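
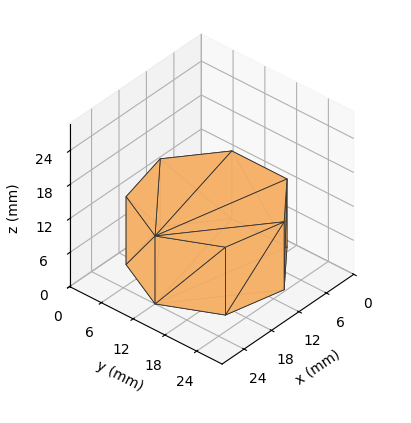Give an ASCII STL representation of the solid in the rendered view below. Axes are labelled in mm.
Reading the render: the shape is a regular 7-sided prism (a cylinder approximated with 7 flat sides), circumscribed radius ≈ 12 mm, height ≈ 12 mm (dimensions read to the nearest mm from the axis ticks). For the STL, each face is triangulated and given an outward normal.

solid part
  facet normal 0.0000 0.0000 -1.0000
    outer loop
      vertex 9.33 23.70 0.00
      vertex 19.48 21.38 0.00
      vertex 24.00 12.00 0.00
    endloop
  endfacet
  facet normal 0.0000 0.0000 -1.0000
    outer loop
      vertex 1.19 17.21 0.00
      vertex 9.33 23.70 0.00
      vertex 24.00 12.00 0.00
    endloop
  endfacet
  facet normal 0.0000 0.0000 -1.0000
    outer loop
      vertex 1.19 6.79 0.00
      vertex 1.19 17.21 0.00
      vertex 24.00 12.00 0.00
    endloop
  endfacet
  facet normal 0.0000 0.0000 -1.0000
    outer loop
      vertex 9.33 0.30 0.00
      vertex 1.19 6.79 0.00
      vertex 24.00 12.00 0.00
    endloop
  endfacet
  facet normal 0.0000 0.0000 -1.0000
    outer loop
      vertex 19.48 2.62 0.00
      vertex 9.33 0.30 0.00
      vertex 24.00 12.00 0.00
    endloop
  endfacet
  facet normal 0.0000 0.0000 1.0000
    outer loop
      vertex 24.00 12.00 12.00
      vertex 19.48 21.38 12.00
      vertex 9.33 23.70 12.00
    endloop
  endfacet
  facet normal 0.0000 0.0000 1.0000
    outer loop
      vertex 24.00 12.00 12.00
      vertex 9.33 23.70 12.00
      vertex 1.19 17.21 12.00
    endloop
  endfacet
  facet normal 0.0000 0.0000 1.0000
    outer loop
      vertex 24.00 12.00 12.00
      vertex 1.19 17.21 12.00
      vertex 1.19 6.79 12.00
    endloop
  endfacet
  facet normal 0.0000 0.0000 1.0000
    outer loop
      vertex 24.00 12.00 12.00
      vertex 1.19 6.79 12.00
      vertex 9.33 0.30 12.00
    endloop
  endfacet
  facet normal 0.0000 0.0000 1.0000
    outer loop
      vertex 24.00 12.00 12.00
      vertex 9.33 0.30 12.00
      vertex 19.48 2.62 12.00
    endloop
  endfacet
  facet normal 0.9009 0.4341 0.0000
    outer loop
      vertex 24.00 12.00 0.00
      vertex 19.48 21.38 0.00
      vertex 19.48 21.38 12.00
    endloop
  endfacet
  facet normal 0.9009 0.4341 0.0000
    outer loop
      vertex 24.00 12.00 0.00
      vertex 19.48 21.38 12.00
      vertex 24.00 12.00 12.00
    endloop
  endfacet
  facet normal 0.2228 0.9749 0.0000
    outer loop
      vertex 19.48 21.38 0.00
      vertex 9.33 23.70 0.00
      vertex 9.33 23.70 12.00
    endloop
  endfacet
  facet normal 0.2228 0.9749 0.0000
    outer loop
      vertex 19.48 21.38 0.00
      vertex 9.33 23.70 12.00
      vertex 19.48 21.38 12.00
    endloop
  endfacet
  facet normal -0.6234 0.7819 0.0000
    outer loop
      vertex 9.33 23.70 0.00
      vertex 1.19 17.21 0.00
      vertex 1.19 17.21 12.00
    endloop
  endfacet
  facet normal -0.6234 0.7819 0.0000
    outer loop
      vertex 9.33 23.70 0.00
      vertex 1.19 17.21 12.00
      vertex 9.33 23.70 12.00
    endloop
  endfacet
  facet normal -1.0000 0.0000 0.0000
    outer loop
      vertex 1.19 17.21 0.00
      vertex 1.19 6.79 0.00
      vertex 1.19 6.79 12.00
    endloop
  endfacet
  facet normal -1.0000 0.0000 0.0000
    outer loop
      vertex 1.19 17.21 0.00
      vertex 1.19 6.79 12.00
      vertex 1.19 17.21 12.00
    endloop
  endfacet
  facet normal -0.6234 -0.7819 0.0000
    outer loop
      vertex 1.19 6.79 0.00
      vertex 9.33 0.30 0.00
      vertex 9.33 0.30 12.00
    endloop
  endfacet
  facet normal -0.6234 -0.7819 0.0000
    outer loop
      vertex 1.19 6.79 0.00
      vertex 9.33 0.30 12.00
      vertex 1.19 6.79 12.00
    endloop
  endfacet
  facet normal 0.2228 -0.9749 0.0000
    outer loop
      vertex 9.33 0.30 0.00
      vertex 19.48 2.62 0.00
      vertex 19.48 2.62 12.00
    endloop
  endfacet
  facet normal 0.2228 -0.9749 0.0000
    outer loop
      vertex 9.33 0.30 0.00
      vertex 19.48 2.62 12.00
      vertex 9.33 0.30 12.00
    endloop
  endfacet
  facet normal 0.9009 -0.4341 0.0000
    outer loop
      vertex 19.48 2.62 0.00
      vertex 24.00 12.00 0.00
      vertex 24.00 12.00 12.00
    endloop
  endfacet
  facet normal 0.9009 -0.4341 0.0000
    outer loop
      vertex 19.48 2.62 0.00
      vertex 24.00 12.00 12.00
      vertex 19.48 2.62 12.00
    endloop
  endfacet
endsolid part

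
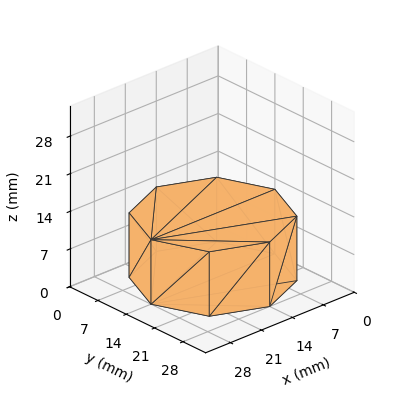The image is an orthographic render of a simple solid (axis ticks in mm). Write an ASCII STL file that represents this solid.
Reading the render: the shape is a regular 8-sided prism (a cylinder approximated with 8 flat sides), circumscribed radius ≈ 14 mm, height ≈ 12 mm (dimensions read to the nearest mm from the axis ticks). For the STL, each face is triangulated and given an outward normal.

solid part
  facet normal 0.0000 0.0000 -1.0000
    outer loop
      vertex 14.000 28.000 0.000
      vertex 23.899 23.899 0.000
      vertex 28.000 14.000 0.000
    endloop
  endfacet
  facet normal 0.0000 0.0000 -1.0000
    outer loop
      vertex 4.101 23.899 0.000
      vertex 14.000 28.000 0.000
      vertex 28.000 14.000 0.000
    endloop
  endfacet
  facet normal 0.0000 0.0000 -1.0000
    outer loop
      vertex 0.000 14.000 0.000
      vertex 4.101 23.899 0.000
      vertex 28.000 14.000 0.000
    endloop
  endfacet
  facet normal 0.0000 0.0000 -1.0000
    outer loop
      vertex 4.101 4.101 0.000
      vertex 0.000 14.000 0.000
      vertex 28.000 14.000 0.000
    endloop
  endfacet
  facet normal 0.0000 0.0000 -1.0000
    outer loop
      vertex 14.000 0.000 0.000
      vertex 4.101 4.101 0.000
      vertex 28.000 14.000 0.000
    endloop
  endfacet
  facet normal 0.0000 0.0000 -1.0000
    outer loop
      vertex 23.899 4.101 0.000
      vertex 14.000 0.000 0.000
      vertex 28.000 14.000 0.000
    endloop
  endfacet
  facet normal 0.0000 0.0000 1.0000
    outer loop
      vertex 28.000 14.000 12.000
      vertex 23.899 23.899 12.000
      vertex 14.000 28.000 12.000
    endloop
  endfacet
  facet normal 0.0000 0.0000 1.0000
    outer loop
      vertex 28.000 14.000 12.000
      vertex 14.000 28.000 12.000
      vertex 4.101 23.899 12.000
    endloop
  endfacet
  facet normal 0.0000 0.0000 1.0000
    outer loop
      vertex 28.000 14.000 12.000
      vertex 4.101 23.899 12.000
      vertex 0.000 14.000 12.000
    endloop
  endfacet
  facet normal 0.0000 0.0000 1.0000
    outer loop
      vertex 28.000 14.000 12.000
      vertex 0.000 14.000 12.000
      vertex 4.101 4.101 12.000
    endloop
  endfacet
  facet normal 0.0000 0.0000 1.0000
    outer loop
      vertex 28.000 14.000 12.000
      vertex 4.101 4.101 12.000
      vertex 14.000 0.000 12.000
    endloop
  endfacet
  facet normal 0.0000 0.0000 1.0000
    outer loop
      vertex 28.000 14.000 12.000
      vertex 14.000 0.000 12.000
      vertex 23.899 4.101 12.000
    endloop
  endfacet
  facet normal 0.9239 0.3827 0.0000
    outer loop
      vertex 28.000 14.000 0.000
      vertex 23.899 23.899 0.000
      vertex 23.899 23.899 12.000
    endloop
  endfacet
  facet normal 0.9239 0.3827 0.0000
    outer loop
      vertex 28.000 14.000 0.000
      vertex 23.899 23.899 12.000
      vertex 28.000 14.000 12.000
    endloop
  endfacet
  facet normal 0.3827 0.9239 0.0000
    outer loop
      vertex 23.899 23.899 0.000
      vertex 14.000 28.000 0.000
      vertex 14.000 28.000 12.000
    endloop
  endfacet
  facet normal 0.3827 0.9239 0.0000
    outer loop
      vertex 23.899 23.899 0.000
      vertex 14.000 28.000 12.000
      vertex 23.899 23.899 12.000
    endloop
  endfacet
  facet normal -0.3827 0.9239 0.0000
    outer loop
      vertex 14.000 28.000 0.000
      vertex 4.101 23.899 0.000
      vertex 4.101 23.899 12.000
    endloop
  endfacet
  facet normal -0.3827 0.9239 0.0000
    outer loop
      vertex 14.000 28.000 0.000
      vertex 4.101 23.899 12.000
      vertex 14.000 28.000 12.000
    endloop
  endfacet
  facet normal -0.9239 0.3827 0.0000
    outer loop
      vertex 4.101 23.899 0.000
      vertex 0.000 14.000 0.000
      vertex 0.000 14.000 12.000
    endloop
  endfacet
  facet normal -0.9239 0.3827 0.0000
    outer loop
      vertex 4.101 23.899 0.000
      vertex 0.000 14.000 12.000
      vertex 4.101 23.899 12.000
    endloop
  endfacet
  facet normal -0.9239 -0.3827 0.0000
    outer loop
      vertex 0.000 14.000 0.000
      vertex 4.101 4.101 0.000
      vertex 4.101 4.101 12.000
    endloop
  endfacet
  facet normal -0.9239 -0.3827 0.0000
    outer loop
      vertex 0.000 14.000 0.000
      vertex 4.101 4.101 12.000
      vertex 0.000 14.000 12.000
    endloop
  endfacet
  facet normal -0.3827 -0.9239 0.0000
    outer loop
      vertex 4.101 4.101 0.000
      vertex 14.000 0.000 0.000
      vertex 14.000 0.000 12.000
    endloop
  endfacet
  facet normal -0.3827 -0.9239 0.0000
    outer loop
      vertex 4.101 4.101 0.000
      vertex 14.000 0.000 12.000
      vertex 4.101 4.101 12.000
    endloop
  endfacet
  facet normal 0.3827 -0.9239 0.0000
    outer loop
      vertex 14.000 0.000 0.000
      vertex 23.899 4.101 0.000
      vertex 23.899 4.101 12.000
    endloop
  endfacet
  facet normal 0.3827 -0.9239 0.0000
    outer loop
      vertex 14.000 0.000 0.000
      vertex 23.899 4.101 12.000
      vertex 14.000 0.000 12.000
    endloop
  endfacet
  facet normal 0.9239 -0.3827 0.0000
    outer loop
      vertex 23.899 4.101 0.000
      vertex 28.000 14.000 0.000
      vertex 28.000 14.000 12.000
    endloop
  endfacet
  facet normal 0.9239 -0.3827 0.0000
    outer loop
      vertex 23.899 4.101 0.000
      vertex 28.000 14.000 12.000
      vertex 23.899 4.101 12.000
    endloop
  endfacet
endsolid part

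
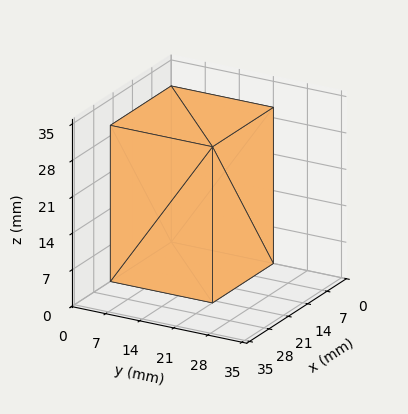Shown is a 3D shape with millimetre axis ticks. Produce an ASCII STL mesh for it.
Reading the render: the shape is a rectangular box, roughly 22 × 21 mm footprint and 30 mm tall (dimensions read to the nearest mm from the axis ticks). For the STL, each face is triangulated and given an outward normal.

solid part
  facet normal 0.0000 0.0000 -1.0000
    outer loop
      vertex 22.00 21.00 0.00
      vertex 22.00 0.00 0.00
      vertex 0.00 0.00 0.00
    endloop
  endfacet
  facet normal 0.0000 0.0000 -1.0000
    outer loop
      vertex 0.00 21.00 0.00
      vertex 22.00 21.00 0.00
      vertex 0.00 0.00 0.00
    endloop
  endfacet
  facet normal 0.0000 0.0000 1.0000
    outer loop
      vertex 0.00 0.00 30.00
      vertex 22.00 0.00 30.00
      vertex 22.00 21.00 30.00
    endloop
  endfacet
  facet normal 0.0000 0.0000 1.0000
    outer loop
      vertex 0.00 0.00 30.00
      vertex 22.00 21.00 30.00
      vertex 0.00 21.00 30.00
    endloop
  endfacet
  facet normal 0.0000 -1.0000 0.0000
    outer loop
      vertex 0.00 0.00 0.00
      vertex 22.00 0.00 0.00
      vertex 22.00 0.00 30.00
    endloop
  endfacet
  facet normal 0.0000 -1.0000 0.0000
    outer loop
      vertex 0.00 0.00 0.00
      vertex 22.00 0.00 30.00
      vertex 0.00 0.00 30.00
    endloop
  endfacet
  facet normal 0.0000 1.0000 0.0000
    outer loop
      vertex 22.00 21.00 30.00
      vertex 22.00 21.00 0.00
      vertex 0.00 21.00 0.00
    endloop
  endfacet
  facet normal 0.0000 1.0000 0.0000
    outer loop
      vertex 0.00 21.00 30.00
      vertex 22.00 21.00 30.00
      vertex 0.00 21.00 0.00
    endloop
  endfacet
  facet normal -1.0000 0.0000 0.0000
    outer loop
      vertex 0.00 21.00 30.00
      vertex 0.00 21.00 0.00
      vertex 0.00 0.00 0.00
    endloop
  endfacet
  facet normal -1.0000 0.0000 0.0000
    outer loop
      vertex 0.00 0.00 30.00
      vertex 0.00 21.00 30.00
      vertex 0.00 0.00 0.00
    endloop
  endfacet
  facet normal 1.0000 0.0000 0.0000
    outer loop
      vertex 22.00 0.00 0.00
      vertex 22.00 21.00 0.00
      vertex 22.00 21.00 30.00
    endloop
  endfacet
  facet normal 1.0000 0.0000 0.0000
    outer loop
      vertex 22.00 0.00 0.00
      vertex 22.00 21.00 30.00
      vertex 22.00 0.00 30.00
    endloop
  endfacet
endsolid part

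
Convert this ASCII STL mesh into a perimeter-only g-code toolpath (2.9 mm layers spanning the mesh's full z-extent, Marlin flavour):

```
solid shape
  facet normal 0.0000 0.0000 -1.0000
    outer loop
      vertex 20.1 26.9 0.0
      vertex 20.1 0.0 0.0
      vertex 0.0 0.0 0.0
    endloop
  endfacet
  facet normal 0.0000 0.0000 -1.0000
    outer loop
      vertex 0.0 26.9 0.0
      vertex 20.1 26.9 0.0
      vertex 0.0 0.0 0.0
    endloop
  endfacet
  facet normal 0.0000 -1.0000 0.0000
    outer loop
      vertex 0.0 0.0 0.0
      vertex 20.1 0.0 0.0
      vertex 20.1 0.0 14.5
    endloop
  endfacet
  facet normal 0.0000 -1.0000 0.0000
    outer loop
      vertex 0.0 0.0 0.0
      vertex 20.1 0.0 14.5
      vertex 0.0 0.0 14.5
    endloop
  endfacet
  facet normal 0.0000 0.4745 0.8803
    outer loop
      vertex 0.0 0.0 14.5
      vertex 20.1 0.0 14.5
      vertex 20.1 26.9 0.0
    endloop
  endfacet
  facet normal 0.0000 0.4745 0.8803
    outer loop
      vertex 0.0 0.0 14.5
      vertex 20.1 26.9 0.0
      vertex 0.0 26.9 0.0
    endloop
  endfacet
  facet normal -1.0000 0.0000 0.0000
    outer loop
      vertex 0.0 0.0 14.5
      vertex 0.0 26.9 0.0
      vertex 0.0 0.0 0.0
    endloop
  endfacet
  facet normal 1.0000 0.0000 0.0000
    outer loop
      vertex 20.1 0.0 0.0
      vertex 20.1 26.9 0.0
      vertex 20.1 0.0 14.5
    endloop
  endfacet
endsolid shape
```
; perimeter-only toolpath
G21 ; units = mm
G90 ; absolute positioning
G28 ; home
; layer 1
G0 Z2.9
G0 X0.0 Y0.0
G1 X20.1 Y0.0
G1 X20.1 Y21.5
G1 X0.0 Y21.5
G1 X0.0 Y0.0
; layer 2
G0 Z5.8
G0 X0.0 Y0.0
G1 X20.1 Y0.0
G1 X20.1 Y16.1
G1 X0.0 Y16.1
G1 X0.0 Y0.0
; layer 3
G0 Z8.7
G0 X0.0 Y0.0
G1 X20.1 Y0.0
G1 X20.1 Y10.8
G1 X0.0 Y10.8
G1 X0.0 Y0.0
; layer 4
G0 Z11.6
G0 X0.0 Y0.0
G1 X20.1 Y0.0
G1 X20.1 Y5.4
G1 X0.0 Y5.4
G1 X0.0 Y0.0
M2 ; end

The solid is a wedge (ramp): 20.1 × 26.9 mm base, rising to 14.5 mm along the y=0 edge and sloping linearly to z=0 at y=26.9. Slicing at Δz = 2.9 mm — 5 equal slices spanning the solid's height, so layer i sits at z = i·h/5 — gives 4 non-empty perimeters. Each is a 4-segment closed polygon; G0 lifts to the layer z and rapids to the start vertex, then G1 traces the edges. The cross-section shrinks linearly with z (the slice at the apex is degenerate and omitted).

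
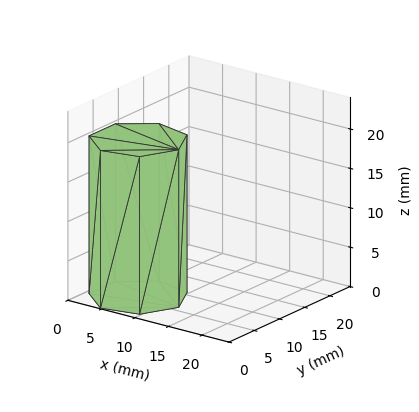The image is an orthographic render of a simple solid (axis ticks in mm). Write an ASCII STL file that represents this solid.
Reading the render: the shape is a regular 7-sided prism (a cylinder approximated with 7 flat sides), circumscribed radius ≈ 6 mm, height ≈ 20 mm (dimensions read to the nearest mm from the axis ticks). For the STL, each face is triangulated and given an outward normal.

solid part
  facet normal 0.0000 0.0000 -1.0000
    outer loop
      vertex 4.7 11.8 0.0
      vertex 9.7 10.7 0.0
      vertex 12.0 6.0 0.0
    endloop
  endfacet
  facet normal 0.0000 0.0000 -1.0000
    outer loop
      vertex 0.6 8.6 0.0
      vertex 4.7 11.8 0.0
      vertex 12.0 6.0 0.0
    endloop
  endfacet
  facet normal 0.0000 0.0000 -1.0000
    outer loop
      vertex 0.6 3.4 0.0
      vertex 0.6 8.6 0.0
      vertex 12.0 6.0 0.0
    endloop
  endfacet
  facet normal 0.0000 0.0000 -1.0000
    outer loop
      vertex 4.7 0.2 0.0
      vertex 0.6 3.4 0.0
      vertex 12.0 6.0 0.0
    endloop
  endfacet
  facet normal 0.0000 0.0000 -1.0000
    outer loop
      vertex 9.7 1.3 0.0
      vertex 4.7 0.2 0.0
      vertex 12.0 6.0 0.0
    endloop
  endfacet
  facet normal 0.0000 0.0000 1.0000
    outer loop
      vertex 12.0 6.0 20.0
      vertex 9.7 10.7 20.0
      vertex 4.7 11.8 20.0
    endloop
  endfacet
  facet normal 0.0000 0.0000 1.0000
    outer loop
      vertex 12.0 6.0 20.0
      vertex 4.7 11.8 20.0
      vertex 0.6 8.6 20.0
    endloop
  endfacet
  facet normal 0.0000 0.0000 1.0000
    outer loop
      vertex 12.0 6.0 20.0
      vertex 0.6 8.6 20.0
      vertex 0.6 3.4 20.0
    endloop
  endfacet
  facet normal 0.0000 0.0000 1.0000
    outer loop
      vertex 12.0 6.0 20.0
      vertex 0.6 3.4 20.0
      vertex 4.7 0.2 20.0
    endloop
  endfacet
  facet normal 0.0000 0.0000 1.0000
    outer loop
      vertex 12.0 6.0 20.0
      vertex 4.7 0.2 20.0
      vertex 9.7 1.3 20.0
    endloop
  endfacet
  facet normal 0.8982 0.4396 0.0000
    outer loop
      vertex 12.0 6.0 0.0
      vertex 9.7 10.7 0.0
      vertex 9.7 10.7 20.0
    endloop
  endfacet
  facet normal 0.8982 0.4396 0.0000
    outer loop
      vertex 12.0 6.0 0.0
      vertex 9.7 10.7 20.0
      vertex 12.0 6.0 20.0
    endloop
  endfacet
  facet normal 0.2149 0.9766 0.0000
    outer loop
      vertex 9.7 10.7 0.0
      vertex 4.7 11.8 0.0
      vertex 4.7 11.8 20.0
    endloop
  endfacet
  facet normal 0.2149 0.9766 0.0000
    outer loop
      vertex 9.7 10.7 0.0
      vertex 4.7 11.8 20.0
      vertex 9.7 10.7 20.0
    endloop
  endfacet
  facet normal -0.6153 0.7883 0.0000
    outer loop
      vertex 4.7 11.8 0.0
      vertex 0.6 8.6 0.0
      vertex 0.6 8.6 20.0
    endloop
  endfacet
  facet normal -0.6153 0.7883 0.0000
    outer loop
      vertex 4.7 11.8 0.0
      vertex 0.6 8.6 20.0
      vertex 4.7 11.8 20.0
    endloop
  endfacet
  facet normal -1.0000 0.0000 0.0000
    outer loop
      vertex 0.6 8.6 0.0
      vertex 0.6 3.4 0.0
      vertex 0.6 3.4 20.0
    endloop
  endfacet
  facet normal -1.0000 0.0000 0.0000
    outer loop
      vertex 0.6 8.6 0.0
      vertex 0.6 3.4 20.0
      vertex 0.6 8.6 20.0
    endloop
  endfacet
  facet normal -0.6153 -0.7883 0.0000
    outer loop
      vertex 0.6 3.4 0.0
      vertex 4.7 0.2 0.0
      vertex 4.7 0.2 20.0
    endloop
  endfacet
  facet normal -0.6153 -0.7883 0.0000
    outer loop
      vertex 0.6 3.4 0.0
      vertex 4.7 0.2 20.0
      vertex 0.6 3.4 20.0
    endloop
  endfacet
  facet normal 0.2149 -0.9766 0.0000
    outer loop
      vertex 4.7 0.2 0.0
      vertex 9.7 1.3 0.0
      vertex 9.7 1.3 20.0
    endloop
  endfacet
  facet normal 0.2149 -0.9766 0.0000
    outer loop
      vertex 4.7 0.2 0.0
      vertex 9.7 1.3 20.0
      vertex 4.7 0.2 20.0
    endloop
  endfacet
  facet normal 0.8982 -0.4396 0.0000
    outer loop
      vertex 9.7 1.3 0.0
      vertex 12.0 6.0 0.0
      vertex 12.0 6.0 20.0
    endloop
  endfacet
  facet normal 0.8982 -0.4396 0.0000
    outer loop
      vertex 9.7 1.3 0.0
      vertex 12.0 6.0 20.0
      vertex 9.7 1.3 20.0
    endloop
  endfacet
endsolid part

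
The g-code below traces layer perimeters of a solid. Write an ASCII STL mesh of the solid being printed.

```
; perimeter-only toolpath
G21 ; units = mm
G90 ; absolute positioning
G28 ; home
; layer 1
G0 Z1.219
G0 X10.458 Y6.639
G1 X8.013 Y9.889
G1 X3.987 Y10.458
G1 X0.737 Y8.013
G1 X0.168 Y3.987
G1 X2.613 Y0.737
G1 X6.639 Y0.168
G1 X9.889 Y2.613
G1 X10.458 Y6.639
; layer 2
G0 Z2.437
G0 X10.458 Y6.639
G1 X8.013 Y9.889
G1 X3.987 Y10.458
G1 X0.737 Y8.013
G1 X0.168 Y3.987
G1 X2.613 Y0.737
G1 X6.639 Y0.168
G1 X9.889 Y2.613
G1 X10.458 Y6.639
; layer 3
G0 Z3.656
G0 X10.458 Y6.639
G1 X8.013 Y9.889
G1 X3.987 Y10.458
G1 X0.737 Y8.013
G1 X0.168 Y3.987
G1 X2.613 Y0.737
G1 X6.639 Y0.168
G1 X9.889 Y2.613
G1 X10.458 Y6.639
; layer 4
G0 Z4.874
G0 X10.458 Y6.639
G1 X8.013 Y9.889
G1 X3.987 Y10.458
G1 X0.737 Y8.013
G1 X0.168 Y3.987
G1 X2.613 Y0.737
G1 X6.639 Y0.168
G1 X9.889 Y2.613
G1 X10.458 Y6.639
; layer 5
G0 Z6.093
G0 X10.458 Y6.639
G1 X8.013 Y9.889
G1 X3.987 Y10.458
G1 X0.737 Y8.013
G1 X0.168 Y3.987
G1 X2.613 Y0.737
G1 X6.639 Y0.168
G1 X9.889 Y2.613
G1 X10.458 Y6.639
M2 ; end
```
solid part
  facet normal 0.0000 0.0000 -1.0000
    outer loop
      vertex 3.987 10.458 0.000
      vertex 8.013 9.889 0.000
      vertex 10.458 6.639 0.000
    endloop
  endfacet
  facet normal 0.0000 0.0000 -1.0000
    outer loop
      vertex 0.737 8.013 0.000
      vertex 3.987 10.458 0.000
      vertex 10.458 6.639 0.000
    endloop
  endfacet
  facet normal 0.0000 0.0000 -1.0000
    outer loop
      vertex 0.168 3.987 0.000
      vertex 0.737 8.013 0.000
      vertex 10.458 6.639 0.000
    endloop
  endfacet
  facet normal 0.0000 0.0000 -1.0000
    outer loop
      vertex 2.613 0.737 0.000
      vertex 0.168 3.987 0.000
      vertex 10.458 6.639 0.000
    endloop
  endfacet
  facet normal 0.0000 0.0000 -1.0000
    outer loop
      vertex 6.639 0.168 0.000
      vertex 2.613 0.737 0.000
      vertex 10.458 6.639 0.000
    endloop
  endfacet
  facet normal 0.0000 0.0000 -1.0000
    outer loop
      vertex 9.889 2.613 0.000
      vertex 6.639 0.168 0.000
      vertex 10.458 6.639 0.000
    endloop
  endfacet
  facet normal 0.0000 0.0000 1.0000
    outer loop
      vertex 10.458 6.639 6.093
      vertex 8.013 9.889 6.093
      vertex 3.987 10.458 6.093
    endloop
  endfacet
  facet normal 0.0000 0.0000 1.0000
    outer loop
      vertex 10.458 6.639 6.093
      vertex 3.987 10.458 6.093
      vertex 0.737 8.013 6.093
    endloop
  endfacet
  facet normal 0.0000 0.0000 1.0000
    outer loop
      vertex 10.458 6.639 6.093
      vertex 0.737 8.013 6.093
      vertex 0.168 3.987 6.093
    endloop
  endfacet
  facet normal 0.0000 0.0000 1.0000
    outer loop
      vertex 10.458 6.639 6.093
      vertex 0.168 3.987 6.093
      vertex 2.613 0.737 6.093
    endloop
  endfacet
  facet normal 0.0000 0.0000 1.0000
    outer loop
      vertex 10.458 6.639 6.093
      vertex 2.613 0.737 6.093
      vertex 6.639 0.168 6.093
    endloop
  endfacet
  facet normal 0.0000 0.0000 1.0000
    outer loop
      vertex 10.458 6.639 6.093
      vertex 6.639 0.168 6.093
      vertex 9.889 2.613 6.093
    endloop
  endfacet
  facet normal 0.7991 0.6012 0.0000
    outer loop
      vertex 10.458 6.639 0.000
      vertex 8.013 9.889 0.000
      vertex 8.013 9.889 6.093
    endloop
  endfacet
  facet normal 0.7991 0.6012 0.0000
    outer loop
      vertex 10.458 6.639 0.000
      vertex 8.013 9.889 6.093
      vertex 10.458 6.639 6.093
    endloop
  endfacet
  facet normal 0.1399 0.9902 0.0000
    outer loop
      vertex 8.013 9.889 0.000
      vertex 3.987 10.458 0.000
      vertex 3.987 10.458 6.093
    endloop
  endfacet
  facet normal 0.1399 0.9902 0.0000
    outer loop
      vertex 8.013 9.889 0.000
      vertex 3.987 10.458 6.093
      vertex 8.013 9.889 6.093
    endloop
  endfacet
  facet normal -0.6012 0.7991 0.0000
    outer loop
      vertex 3.987 10.458 0.000
      vertex 0.737 8.013 0.000
      vertex 0.737 8.013 6.093
    endloop
  endfacet
  facet normal -0.6012 0.7991 0.0000
    outer loop
      vertex 3.987 10.458 0.000
      vertex 0.737 8.013 6.093
      vertex 3.987 10.458 6.093
    endloop
  endfacet
  facet normal -0.9902 0.1399 0.0000
    outer loop
      vertex 0.737 8.013 0.000
      vertex 0.168 3.987 0.000
      vertex 0.168 3.987 6.093
    endloop
  endfacet
  facet normal -0.9902 0.1399 0.0000
    outer loop
      vertex 0.737 8.013 0.000
      vertex 0.168 3.987 6.093
      vertex 0.737 8.013 6.093
    endloop
  endfacet
  facet normal -0.7991 -0.6012 0.0000
    outer loop
      vertex 0.168 3.987 0.000
      vertex 2.613 0.737 0.000
      vertex 2.613 0.737 6.093
    endloop
  endfacet
  facet normal -0.7991 -0.6012 0.0000
    outer loop
      vertex 0.168 3.987 0.000
      vertex 2.613 0.737 6.093
      vertex 0.168 3.987 6.093
    endloop
  endfacet
  facet normal -0.1399 -0.9902 0.0000
    outer loop
      vertex 2.613 0.737 0.000
      vertex 6.639 0.168 0.000
      vertex 6.639 0.168 6.093
    endloop
  endfacet
  facet normal -0.1399 -0.9902 0.0000
    outer loop
      vertex 2.613 0.737 0.000
      vertex 6.639 0.168 6.093
      vertex 2.613 0.737 6.093
    endloop
  endfacet
  facet normal 0.6012 -0.7991 0.0000
    outer loop
      vertex 6.639 0.168 0.000
      vertex 9.889 2.613 0.000
      vertex 9.889 2.613 6.093
    endloop
  endfacet
  facet normal 0.6012 -0.7991 0.0000
    outer loop
      vertex 6.639 0.168 0.000
      vertex 9.889 2.613 6.093
      vertex 6.639 0.168 6.093
    endloop
  endfacet
  facet normal 0.9902 -0.1399 0.0000
    outer loop
      vertex 9.889 2.613 0.000
      vertex 10.458 6.639 0.000
      vertex 10.458 6.639 6.093
    endloop
  endfacet
  facet normal 0.9902 -0.1399 0.0000
    outer loop
      vertex 9.889 2.613 0.000
      vertex 10.458 6.639 6.093
      vertex 9.889 2.613 6.093
    endloop
  endfacet
endsolid part

The G0 Z moves step by Δz≈1.219 mm. Every layer's G1 loop is the same polygon, so the solid is a straight extrusion of it from z=0 to z≈6.09. Closing with flat bottom and top caps and triangulating gives 28 facets — a regular 8-sided prism (a cylinder approximated with 8 flat sides), circumscribed radius ≈ 5.31 mm, height ≈ 6.09 mm.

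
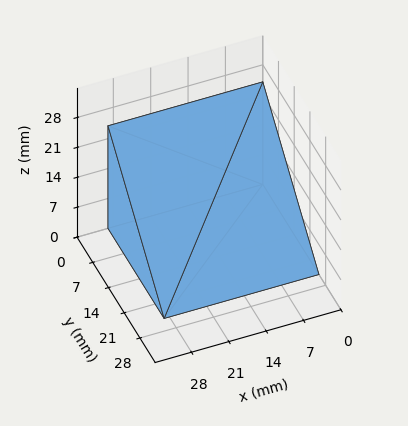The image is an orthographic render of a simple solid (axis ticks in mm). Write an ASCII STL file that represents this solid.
Reading the render: the shape is a wedge (ramp): 29 × 25 mm base, rising to 24 mm along the y=0 edge and sloping linearly to z=0 at y=25 (dimensions read to the nearest mm from the axis ticks). For the STL, each face is triangulated and given an outward normal.

solid part
  facet normal 0.0000 0.0000 -1.0000
    outer loop
      vertex 29.00 25.00 0.00
      vertex 29.00 0.00 0.00
      vertex 0.00 0.00 0.00
    endloop
  endfacet
  facet normal 0.0000 0.0000 -1.0000
    outer loop
      vertex 0.00 25.00 0.00
      vertex 29.00 25.00 0.00
      vertex 0.00 0.00 0.00
    endloop
  endfacet
  facet normal 0.0000 -1.0000 0.0000
    outer loop
      vertex 0.00 0.00 0.00
      vertex 29.00 0.00 0.00
      vertex 29.00 0.00 24.00
    endloop
  endfacet
  facet normal 0.0000 -1.0000 0.0000
    outer loop
      vertex 0.00 0.00 0.00
      vertex 29.00 0.00 24.00
      vertex 0.00 0.00 24.00
    endloop
  endfacet
  facet normal 0.0000 0.6925 0.7214
    outer loop
      vertex 0.00 0.00 24.00
      vertex 29.00 0.00 24.00
      vertex 29.00 25.00 0.00
    endloop
  endfacet
  facet normal 0.0000 0.6925 0.7214
    outer loop
      vertex 0.00 0.00 24.00
      vertex 29.00 25.00 0.00
      vertex 0.00 25.00 0.00
    endloop
  endfacet
  facet normal -1.0000 0.0000 0.0000
    outer loop
      vertex 0.00 0.00 24.00
      vertex 0.00 25.00 0.00
      vertex 0.00 0.00 0.00
    endloop
  endfacet
  facet normal 1.0000 0.0000 0.0000
    outer loop
      vertex 29.00 0.00 0.00
      vertex 29.00 25.00 0.00
      vertex 29.00 0.00 24.00
    endloop
  endfacet
endsolid part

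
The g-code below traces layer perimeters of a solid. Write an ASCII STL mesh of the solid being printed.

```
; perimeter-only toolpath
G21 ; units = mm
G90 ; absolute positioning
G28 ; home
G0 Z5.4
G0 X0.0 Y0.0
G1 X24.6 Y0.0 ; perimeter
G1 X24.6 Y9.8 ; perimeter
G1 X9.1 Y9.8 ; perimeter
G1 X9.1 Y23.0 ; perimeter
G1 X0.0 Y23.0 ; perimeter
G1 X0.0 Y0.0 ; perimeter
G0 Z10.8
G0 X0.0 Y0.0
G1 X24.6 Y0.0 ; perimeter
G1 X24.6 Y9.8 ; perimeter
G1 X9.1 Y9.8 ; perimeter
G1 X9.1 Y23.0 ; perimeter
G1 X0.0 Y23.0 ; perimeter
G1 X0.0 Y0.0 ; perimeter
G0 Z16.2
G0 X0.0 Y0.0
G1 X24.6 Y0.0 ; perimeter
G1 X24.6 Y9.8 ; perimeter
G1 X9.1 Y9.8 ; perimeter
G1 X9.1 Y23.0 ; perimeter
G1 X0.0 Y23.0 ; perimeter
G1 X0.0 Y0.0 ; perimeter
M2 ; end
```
solid part
  facet normal 0.0000 0.0000 -1.0000
    outer loop
      vertex 24.6 9.8 0.0
      vertex 24.6 0.0 0.0
      vertex 0.0 0.0 0.0
    endloop
  endfacet
  facet normal 0.0000 0.0000 -1.0000
    outer loop
      vertex 9.1 9.8 0.0
      vertex 24.6 9.8 0.0
      vertex 0.0 0.0 0.0
    endloop
  endfacet
  facet normal 0.0000 0.0000 -1.0000
    outer loop
      vertex 9.1 23.0 0.0
      vertex 9.1 9.8 0.0
      vertex 0.0 0.0 0.0
    endloop
  endfacet
  facet normal 0.0000 0.0000 -1.0000
    outer loop
      vertex 0.0 23.0 0.0
      vertex 9.1 23.0 0.0
      vertex 0.0 0.0 0.0
    endloop
  endfacet
  facet normal 0.0000 0.0000 1.0000
    outer loop
      vertex 0.0 0.0 16.2
      vertex 24.6 0.0 16.2
      vertex 24.6 9.8 16.2
    endloop
  endfacet
  facet normal 0.0000 0.0000 1.0000
    outer loop
      vertex 0.0 0.0 16.2
      vertex 24.6 9.8 16.2
      vertex 9.1 9.8 16.2
    endloop
  endfacet
  facet normal 0.0000 0.0000 1.0000
    outer loop
      vertex 0.0 0.0 16.2
      vertex 9.1 9.8 16.2
      vertex 9.1 23.0 16.2
    endloop
  endfacet
  facet normal 0.0000 0.0000 1.0000
    outer loop
      vertex 0.0 0.0 16.2
      vertex 9.1 23.0 16.2
      vertex 0.0 23.0 16.2
    endloop
  endfacet
  facet normal 0.0000 -1.0000 0.0000
    outer loop
      vertex 0.0 0.0 0.0
      vertex 24.6 0.0 0.0
      vertex 24.6 0.0 16.2
    endloop
  endfacet
  facet normal 0.0000 -1.0000 0.0000
    outer loop
      vertex 0.0 0.0 0.0
      vertex 24.6 0.0 16.2
      vertex 0.0 0.0 16.2
    endloop
  endfacet
  facet normal 1.0000 0.0000 0.0000
    outer loop
      vertex 24.6 0.0 0.0
      vertex 24.6 9.8 0.0
      vertex 24.6 9.8 16.2
    endloop
  endfacet
  facet normal 1.0000 0.0000 0.0000
    outer loop
      vertex 24.6 0.0 0.0
      vertex 24.6 9.8 16.2
      vertex 24.6 0.0 16.2
    endloop
  endfacet
  facet normal 0.0000 1.0000 0.0000
    outer loop
      vertex 24.6 9.8 0.0
      vertex 9.1 9.8 0.0
      vertex 9.1 9.8 16.2
    endloop
  endfacet
  facet normal 0.0000 1.0000 0.0000
    outer loop
      vertex 24.6 9.8 0.0
      vertex 9.1 9.8 16.2
      vertex 24.6 9.8 16.2
    endloop
  endfacet
  facet normal 1.0000 0.0000 0.0000
    outer loop
      vertex 9.1 9.8 0.0
      vertex 9.1 23.0 0.0
      vertex 9.1 23.0 16.2
    endloop
  endfacet
  facet normal 1.0000 0.0000 0.0000
    outer loop
      vertex 9.1 9.8 0.0
      vertex 9.1 23.0 16.2
      vertex 9.1 9.8 16.2
    endloop
  endfacet
  facet normal 0.0000 1.0000 0.0000
    outer loop
      vertex 9.1 23.0 0.0
      vertex 0.0 23.0 0.0
      vertex 0.0 23.0 16.2
    endloop
  endfacet
  facet normal 0.0000 1.0000 0.0000
    outer loop
      vertex 9.1 23.0 0.0
      vertex 0.0 23.0 16.2
      vertex 9.1 23.0 16.2
    endloop
  endfacet
  facet normal -1.0000 0.0000 0.0000
    outer loop
      vertex 0.0 23.0 0.0
      vertex 0.0 0.0 0.0
      vertex 0.0 0.0 16.2
    endloop
  endfacet
  facet normal -1.0000 0.0000 0.0000
    outer loop
      vertex 0.0 23.0 0.0
      vertex 0.0 0.0 16.2
      vertex 0.0 23.0 16.2
    endloop
  endfacet
endsolid part

The G0 Z moves step by Δz≈5.4 mm. Every layer's G1 loop is the same polygon, so the solid is a straight extrusion of it from z=0 to z≈16.2. Closing with flat bottom and top caps and triangulating gives 20 facets — an L-shaped prism: outer 24.6 × 23 mm, arm thicknesses ≈ 9.8 mm (horizontal) and 9.1 mm (vertical), extruded 16.2 mm in z.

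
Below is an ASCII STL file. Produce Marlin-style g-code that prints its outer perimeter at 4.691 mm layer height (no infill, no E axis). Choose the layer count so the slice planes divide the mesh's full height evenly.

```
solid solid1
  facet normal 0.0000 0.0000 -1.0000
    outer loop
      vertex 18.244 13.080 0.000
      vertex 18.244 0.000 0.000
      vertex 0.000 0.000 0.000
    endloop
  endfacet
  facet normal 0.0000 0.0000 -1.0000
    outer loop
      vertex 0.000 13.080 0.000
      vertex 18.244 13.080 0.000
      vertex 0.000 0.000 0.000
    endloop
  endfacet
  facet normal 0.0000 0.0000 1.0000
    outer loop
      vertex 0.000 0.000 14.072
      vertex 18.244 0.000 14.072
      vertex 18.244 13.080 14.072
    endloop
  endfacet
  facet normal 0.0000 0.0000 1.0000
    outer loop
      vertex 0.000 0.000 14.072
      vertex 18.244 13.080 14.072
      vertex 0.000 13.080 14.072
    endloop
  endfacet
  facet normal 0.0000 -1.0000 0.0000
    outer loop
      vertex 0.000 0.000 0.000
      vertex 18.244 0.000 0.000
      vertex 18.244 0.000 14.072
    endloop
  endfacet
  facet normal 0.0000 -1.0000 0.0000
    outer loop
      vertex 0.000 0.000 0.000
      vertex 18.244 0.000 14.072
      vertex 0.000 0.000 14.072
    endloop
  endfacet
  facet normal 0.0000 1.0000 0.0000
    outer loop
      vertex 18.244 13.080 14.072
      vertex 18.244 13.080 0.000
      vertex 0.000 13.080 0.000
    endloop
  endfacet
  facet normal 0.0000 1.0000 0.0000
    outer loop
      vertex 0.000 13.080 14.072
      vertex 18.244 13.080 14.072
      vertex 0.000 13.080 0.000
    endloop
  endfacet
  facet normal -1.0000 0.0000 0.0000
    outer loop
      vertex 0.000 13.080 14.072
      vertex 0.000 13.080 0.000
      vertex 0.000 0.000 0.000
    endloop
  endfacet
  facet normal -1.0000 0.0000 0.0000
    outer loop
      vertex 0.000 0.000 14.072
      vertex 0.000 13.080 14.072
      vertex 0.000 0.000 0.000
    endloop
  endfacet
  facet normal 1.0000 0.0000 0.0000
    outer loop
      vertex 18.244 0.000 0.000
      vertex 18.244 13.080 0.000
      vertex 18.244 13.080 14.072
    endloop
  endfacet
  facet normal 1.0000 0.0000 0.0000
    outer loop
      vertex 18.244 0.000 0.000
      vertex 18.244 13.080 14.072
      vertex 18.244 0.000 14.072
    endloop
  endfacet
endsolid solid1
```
; perimeter-only toolpath
G21 ; units = mm
G90 ; absolute positioning
G28 ; home
; layer 1
G0 Z4.691
G0 X0.000 Y0.000
G1 X18.244 Y0.000
G1 X18.244 Y13.080
G1 X0.000 Y13.080
G1 X0.000 Y0.000
; layer 2
G0 Z9.381
G0 X0.000 Y0.000
G1 X18.244 Y0.000
G1 X18.244 Y13.080
G1 X0.000 Y13.080
G1 X0.000 Y0.000
; layer 3
G0 Z14.072
G0 X0.000 Y0.000
G1 X18.244 Y0.000
G1 X18.244 Y13.080
G1 X0.000 Y13.080
G1 X0.000 Y0.000
M2 ; end

The solid is a rectangular box, roughly 18.2 × 13.1 mm footprint and 14.1 mm tall. Slicing at Δz = 4.691 mm — 3 equal slices spanning the solid's height, so layer i sits at z = i·h/3 — gives 3 non-empty perimeters. Each is a 4-segment closed polygon; G0 lifts to the layer z and rapids to the start vertex, then G1 traces the edges.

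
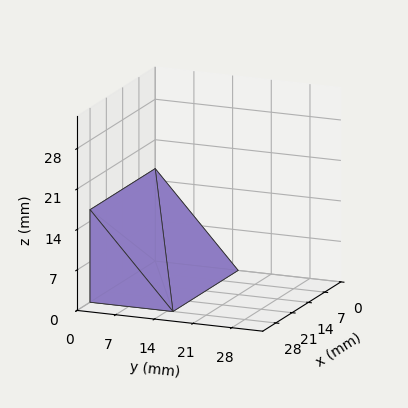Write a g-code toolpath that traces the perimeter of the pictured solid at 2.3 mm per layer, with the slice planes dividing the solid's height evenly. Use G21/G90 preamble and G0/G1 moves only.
Reading the render: the shape is a wedge (ramp): 28 × 15 mm base, rising to 16 mm along the y=0 edge and sloping linearly to z=0 at y=15 (dimensions read to the nearest mm from the axis ticks). For the g-code, the solid's height is divided into equal slices at the stated Δz and each level perimeter traced with G1 moves after a G0 lift.

; perimeter-only toolpath
G21 ; units = mm
G90 ; absolute positioning
G28 ; home
; layer 1
G0 Z2.3
G0 X0.0 Y0.0
G1 X28.0 Y0.0
G1 X28.0 Y12.9
G1 X0.0 Y12.9
G1 X0.0 Y0.0
; layer 2
G0 Z4.6
G0 X0.0 Y0.0
G1 X28.0 Y0.0
G1 X28.0 Y10.7
G1 X0.0 Y10.7
G1 X0.0 Y0.0
; layer 3
G0 Z6.9
G0 X0.0 Y0.0
G1 X28.0 Y0.0
G1 X28.0 Y8.6
G1 X0.0 Y8.6
G1 X0.0 Y0.0
; layer 4
G0 Z9.1
G0 X0.0 Y0.0
G1 X28.0 Y0.0
G1 X28.0 Y6.4
G1 X0.0 Y6.4
G1 X0.0 Y0.0
; layer 5
G0 Z11.4
G0 X0.0 Y0.0
G1 X28.0 Y0.0
G1 X28.0 Y4.3
G1 X0.0 Y4.3
G1 X0.0 Y0.0
; layer 6
G0 Z13.7
G0 X0.0 Y0.0
G1 X28.0 Y0.0
G1 X28.0 Y2.1
G1 X0.0 Y2.1
G1 X0.0 Y0.0
M2 ; end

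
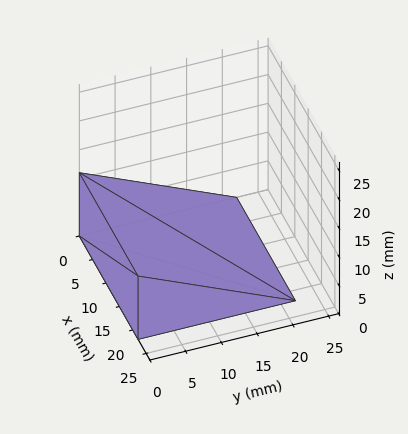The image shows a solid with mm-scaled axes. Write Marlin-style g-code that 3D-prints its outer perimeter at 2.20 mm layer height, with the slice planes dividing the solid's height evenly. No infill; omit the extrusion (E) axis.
Reading the render: the shape is a wedge (ramp): 22 × 22 mm base, rising to 11 mm along the y=0 edge and sloping linearly to z=0 at y=22 (dimensions read to the nearest mm from the axis ticks). For the g-code, the solid's height is divided into equal slices at the stated Δz and each level perimeter traced with G1 moves after a G0 lift.

; perimeter-only toolpath
G21 ; units = mm
G90 ; absolute positioning
G28 ; home
; layer 1
G0 Z2.20
G0 X0.00 Y0.00
G1 X22.00 Y0.00
G1 X22.00 Y17.60
G1 X0.00 Y17.60
G1 X0.00 Y0.00
; layer 2
G0 Z4.40
G0 X0.00 Y0.00
G1 X22.00 Y0.00
G1 X22.00 Y13.20
G1 X0.00 Y13.20
G1 X0.00 Y0.00
; layer 3
G0 Z6.60
G0 X0.00 Y0.00
G1 X22.00 Y0.00
G1 X22.00 Y8.80
G1 X0.00 Y8.80
G1 X0.00 Y0.00
; layer 4
G0 Z8.80
G0 X0.00 Y0.00
G1 X22.00 Y0.00
G1 X22.00 Y4.40
G1 X0.00 Y4.40
G1 X0.00 Y0.00
M2 ; end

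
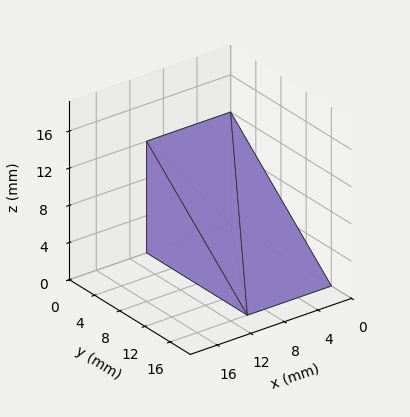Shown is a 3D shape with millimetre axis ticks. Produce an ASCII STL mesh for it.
Reading the render: the shape is a wedge (ramp): 10 × 16 mm base, rising to 12 mm along the y=0 edge and sloping linearly to z=0 at y=16 (dimensions read to the nearest mm from the axis ticks). For the STL, each face is triangulated and given an outward normal.

solid part
  facet normal 0.0000 0.0000 -1.0000
    outer loop
      vertex 10.0 16.0 0.0
      vertex 10.0 0.0 0.0
      vertex 0.0 0.0 0.0
    endloop
  endfacet
  facet normal 0.0000 0.0000 -1.0000
    outer loop
      vertex 0.0 16.0 0.0
      vertex 10.0 16.0 0.0
      vertex 0.0 0.0 0.0
    endloop
  endfacet
  facet normal 0.0000 -1.0000 0.0000
    outer loop
      vertex 0.0 0.0 0.0
      vertex 10.0 0.0 0.0
      vertex 10.0 0.0 12.0
    endloop
  endfacet
  facet normal 0.0000 -1.0000 0.0000
    outer loop
      vertex 0.0 0.0 0.0
      vertex 10.0 0.0 12.0
      vertex 0.0 0.0 12.0
    endloop
  endfacet
  facet normal 0.0000 0.6000 0.8000
    outer loop
      vertex 0.0 0.0 12.0
      vertex 10.0 0.0 12.0
      vertex 10.0 16.0 0.0
    endloop
  endfacet
  facet normal 0.0000 0.6000 0.8000
    outer loop
      vertex 0.0 0.0 12.0
      vertex 10.0 16.0 0.0
      vertex 0.0 16.0 0.0
    endloop
  endfacet
  facet normal -1.0000 0.0000 0.0000
    outer loop
      vertex 0.0 0.0 12.0
      vertex 0.0 16.0 0.0
      vertex 0.0 0.0 0.0
    endloop
  endfacet
  facet normal 1.0000 0.0000 0.0000
    outer loop
      vertex 10.0 0.0 0.0
      vertex 10.0 16.0 0.0
      vertex 10.0 0.0 12.0
    endloop
  endfacet
endsolid part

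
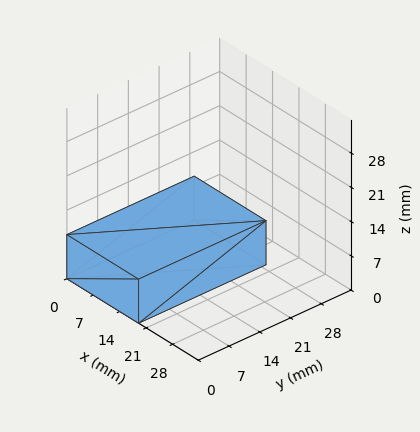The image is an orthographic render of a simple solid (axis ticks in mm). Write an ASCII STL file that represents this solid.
Reading the render: the shape is a rectangular box, roughly 19 × 29 mm footprint and 9 mm tall (dimensions read to the nearest mm from the axis ticks). For the STL, each face is triangulated and given an outward normal.

solid part
  facet normal 0.0000 0.0000 -1.0000
    outer loop
      vertex 19.0 29.0 0.0
      vertex 19.0 0.0 0.0
      vertex 0.0 0.0 0.0
    endloop
  endfacet
  facet normal 0.0000 0.0000 -1.0000
    outer loop
      vertex 0.0 29.0 0.0
      vertex 19.0 29.0 0.0
      vertex 0.0 0.0 0.0
    endloop
  endfacet
  facet normal 0.0000 0.0000 1.0000
    outer loop
      vertex 0.0 0.0 9.0
      vertex 19.0 0.0 9.0
      vertex 19.0 29.0 9.0
    endloop
  endfacet
  facet normal 0.0000 0.0000 1.0000
    outer loop
      vertex 0.0 0.0 9.0
      vertex 19.0 29.0 9.0
      vertex 0.0 29.0 9.0
    endloop
  endfacet
  facet normal 0.0000 -1.0000 0.0000
    outer loop
      vertex 0.0 0.0 0.0
      vertex 19.0 0.0 0.0
      vertex 19.0 0.0 9.0
    endloop
  endfacet
  facet normal 0.0000 -1.0000 0.0000
    outer loop
      vertex 0.0 0.0 0.0
      vertex 19.0 0.0 9.0
      vertex 0.0 0.0 9.0
    endloop
  endfacet
  facet normal 0.0000 1.0000 0.0000
    outer loop
      vertex 19.0 29.0 9.0
      vertex 19.0 29.0 0.0
      vertex 0.0 29.0 0.0
    endloop
  endfacet
  facet normal 0.0000 1.0000 0.0000
    outer loop
      vertex 0.0 29.0 9.0
      vertex 19.0 29.0 9.0
      vertex 0.0 29.0 0.0
    endloop
  endfacet
  facet normal -1.0000 0.0000 0.0000
    outer loop
      vertex 0.0 29.0 9.0
      vertex 0.0 29.0 0.0
      vertex 0.0 0.0 0.0
    endloop
  endfacet
  facet normal -1.0000 0.0000 0.0000
    outer loop
      vertex 0.0 0.0 9.0
      vertex 0.0 29.0 9.0
      vertex 0.0 0.0 0.0
    endloop
  endfacet
  facet normal 1.0000 0.0000 0.0000
    outer loop
      vertex 19.0 0.0 0.0
      vertex 19.0 29.0 0.0
      vertex 19.0 29.0 9.0
    endloop
  endfacet
  facet normal 1.0000 0.0000 0.0000
    outer loop
      vertex 19.0 0.0 0.0
      vertex 19.0 29.0 9.0
      vertex 19.0 0.0 9.0
    endloop
  endfacet
endsolid part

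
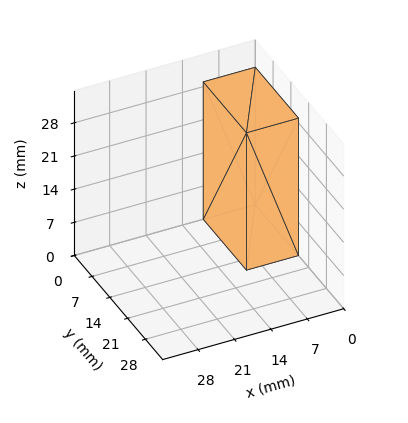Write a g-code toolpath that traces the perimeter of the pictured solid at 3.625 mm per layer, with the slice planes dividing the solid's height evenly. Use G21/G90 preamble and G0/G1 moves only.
Reading the render: the shape is a rectangular box, roughly 10 × 17 mm footprint and 29 mm tall (dimensions read to the nearest mm from the axis ticks). For the g-code, the solid's height is divided into equal slices at the stated Δz and each level perimeter traced with G1 moves after a G0 lift.

; perimeter-only toolpath
G21 ; units = mm
G90 ; absolute positioning
G28 ; home
; layer 1
G0 Z3.625
G0 X0.000 Y0.000
G1 X10.000 Y0.000
G1 X10.000 Y17.000
G1 X0.000 Y17.000
G1 X0.000 Y0.000
; layer 2
G0 Z7.250
G0 X0.000 Y0.000
G1 X10.000 Y0.000
G1 X10.000 Y17.000
G1 X0.000 Y17.000
G1 X0.000 Y0.000
; layer 3
G0 Z10.875
G0 X0.000 Y0.000
G1 X10.000 Y0.000
G1 X10.000 Y17.000
G1 X0.000 Y17.000
G1 X0.000 Y0.000
; layer 4
G0 Z14.500
G0 X0.000 Y0.000
G1 X10.000 Y0.000
G1 X10.000 Y17.000
G1 X0.000 Y17.000
G1 X0.000 Y0.000
; layer 5
G0 Z18.125
G0 X0.000 Y0.000
G1 X10.000 Y0.000
G1 X10.000 Y17.000
G1 X0.000 Y17.000
G1 X0.000 Y0.000
; layer 6
G0 Z21.750
G0 X0.000 Y0.000
G1 X10.000 Y0.000
G1 X10.000 Y17.000
G1 X0.000 Y17.000
G1 X0.000 Y0.000
; layer 7
G0 Z25.375
G0 X0.000 Y0.000
G1 X10.000 Y0.000
G1 X10.000 Y17.000
G1 X0.000 Y17.000
G1 X0.000 Y0.000
; layer 8
G0 Z29.000
G0 X0.000 Y0.000
G1 X10.000 Y0.000
G1 X10.000 Y17.000
G1 X0.000 Y17.000
G1 X0.000 Y0.000
M2 ; end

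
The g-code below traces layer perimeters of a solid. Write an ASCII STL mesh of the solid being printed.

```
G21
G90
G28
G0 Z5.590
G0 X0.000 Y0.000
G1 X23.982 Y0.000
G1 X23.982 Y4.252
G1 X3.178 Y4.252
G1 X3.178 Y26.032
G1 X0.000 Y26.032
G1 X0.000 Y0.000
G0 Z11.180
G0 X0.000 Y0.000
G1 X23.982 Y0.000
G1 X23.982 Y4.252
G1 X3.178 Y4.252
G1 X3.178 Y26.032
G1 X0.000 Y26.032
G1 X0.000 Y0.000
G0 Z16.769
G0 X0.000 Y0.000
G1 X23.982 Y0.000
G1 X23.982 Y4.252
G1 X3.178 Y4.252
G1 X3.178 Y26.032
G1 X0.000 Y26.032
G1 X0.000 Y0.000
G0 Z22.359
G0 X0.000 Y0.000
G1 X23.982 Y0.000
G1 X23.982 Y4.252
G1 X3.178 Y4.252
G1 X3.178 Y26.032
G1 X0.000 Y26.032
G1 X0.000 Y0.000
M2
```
solid part
  facet normal 0.0000 0.0000 -1.0000
    outer loop
      vertex 23.982 4.252 0.000
      vertex 23.982 0.000 0.000
      vertex 0.000 0.000 0.000
    endloop
  endfacet
  facet normal 0.0000 0.0000 -1.0000
    outer loop
      vertex 3.178 4.252 0.000
      vertex 23.982 4.252 0.000
      vertex 0.000 0.000 0.000
    endloop
  endfacet
  facet normal 0.0000 0.0000 -1.0000
    outer loop
      vertex 3.178 26.032 0.000
      vertex 3.178 4.252 0.000
      vertex 0.000 0.000 0.000
    endloop
  endfacet
  facet normal 0.0000 0.0000 -1.0000
    outer loop
      vertex 0.000 26.032 0.000
      vertex 3.178 26.032 0.000
      vertex 0.000 0.000 0.000
    endloop
  endfacet
  facet normal 0.0000 0.0000 1.0000
    outer loop
      vertex 0.000 0.000 22.359
      vertex 23.982 0.000 22.359
      vertex 23.982 4.252 22.359
    endloop
  endfacet
  facet normal 0.0000 0.0000 1.0000
    outer loop
      vertex 0.000 0.000 22.359
      vertex 23.982 4.252 22.359
      vertex 3.178 4.252 22.359
    endloop
  endfacet
  facet normal 0.0000 0.0000 1.0000
    outer loop
      vertex 0.000 0.000 22.359
      vertex 3.178 4.252 22.359
      vertex 3.178 26.032 22.359
    endloop
  endfacet
  facet normal 0.0000 0.0000 1.0000
    outer loop
      vertex 0.000 0.000 22.359
      vertex 3.178 26.032 22.359
      vertex 0.000 26.032 22.359
    endloop
  endfacet
  facet normal 0.0000 -1.0000 0.0000
    outer loop
      vertex 0.000 0.000 0.000
      vertex 23.982 0.000 0.000
      vertex 23.982 0.000 22.359
    endloop
  endfacet
  facet normal 0.0000 -1.0000 0.0000
    outer loop
      vertex 0.000 0.000 0.000
      vertex 23.982 0.000 22.359
      vertex 0.000 0.000 22.359
    endloop
  endfacet
  facet normal 1.0000 0.0000 0.0000
    outer loop
      vertex 23.982 0.000 0.000
      vertex 23.982 4.252 0.000
      vertex 23.982 4.252 22.359
    endloop
  endfacet
  facet normal 1.0000 0.0000 0.0000
    outer loop
      vertex 23.982 0.000 0.000
      vertex 23.982 4.252 22.359
      vertex 23.982 0.000 22.359
    endloop
  endfacet
  facet normal 0.0000 1.0000 0.0000
    outer loop
      vertex 23.982 4.252 0.000
      vertex 3.178 4.252 0.000
      vertex 3.178 4.252 22.359
    endloop
  endfacet
  facet normal 0.0000 1.0000 0.0000
    outer loop
      vertex 23.982 4.252 0.000
      vertex 3.178 4.252 22.359
      vertex 23.982 4.252 22.359
    endloop
  endfacet
  facet normal 1.0000 0.0000 0.0000
    outer loop
      vertex 3.178 4.252 0.000
      vertex 3.178 26.032 0.000
      vertex 3.178 26.032 22.359
    endloop
  endfacet
  facet normal 1.0000 0.0000 0.0000
    outer loop
      vertex 3.178 4.252 0.000
      vertex 3.178 26.032 22.359
      vertex 3.178 4.252 22.359
    endloop
  endfacet
  facet normal 0.0000 1.0000 0.0000
    outer loop
      vertex 3.178 26.032 0.000
      vertex 0.000 26.032 0.000
      vertex 0.000 26.032 22.359
    endloop
  endfacet
  facet normal 0.0000 1.0000 0.0000
    outer loop
      vertex 3.178 26.032 0.000
      vertex 0.000 26.032 22.359
      vertex 3.178 26.032 22.359
    endloop
  endfacet
  facet normal -1.0000 0.0000 0.0000
    outer loop
      vertex 0.000 26.032 0.000
      vertex 0.000 0.000 0.000
      vertex 0.000 0.000 22.359
    endloop
  endfacet
  facet normal -1.0000 0.0000 0.0000
    outer loop
      vertex 0.000 26.032 0.000
      vertex 0.000 0.000 22.359
      vertex 0.000 26.032 22.359
    endloop
  endfacet
endsolid part

The G0 Z moves step by Δz≈5.590 mm. Every layer's G1 loop is the same polygon, so the solid is a straight extrusion of it from z=0 to z≈22.4. Closing with flat bottom and top caps and triangulating gives 20 facets — an L-shaped prism: outer 24 × 26 mm, arm thicknesses ≈ 4.25 mm (horizontal) and 3.18 mm (vertical), extruded 22.4 mm in z.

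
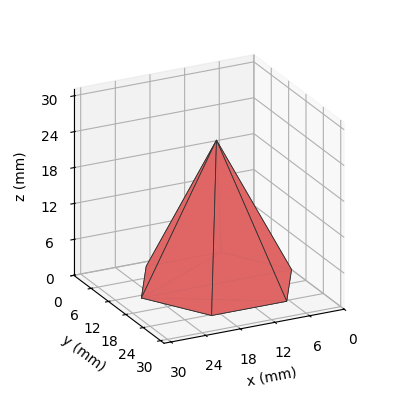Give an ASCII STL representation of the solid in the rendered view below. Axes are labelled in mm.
Reading the render: the shape is a regular 6-sided pyramid, base circumscribed radius ≈ 13 mm, apex at z ≈ 24 mm (dimensions read to the nearest mm from the axis ticks). For the STL, each face is triangulated and given an outward normal.

solid part
  facet normal 0.0000 0.0000 -1.0000
    outer loop
      vertex 6.5 24.3 0.0
      vertex 19.5 24.3 0.0
      vertex 26.0 13.0 0.0
    endloop
  endfacet
  facet normal 0.0000 0.0000 -1.0000
    outer loop
      vertex 0.0 13.0 0.0
      vertex 6.5 24.3 0.0
      vertex 26.0 13.0 0.0
    endloop
  endfacet
  facet normal 0.0000 0.0000 -1.0000
    outer loop
      vertex 6.5 1.7 0.0
      vertex 0.0 13.0 0.0
      vertex 26.0 13.0 0.0
    endloop
  endfacet
  facet normal 0.0000 0.0000 -1.0000
    outer loop
      vertex 19.5 1.7 0.0
      vertex 6.5 1.7 0.0
      vertex 26.0 13.0 0.0
    endloop
  endfacet
  facet normal 0.7846 0.4513 0.4250
    outer loop
      vertex 26.0 13.0 0.0
      vertex 19.5 24.3 0.0
      vertex 13.0 13.0 24.0
    endloop
  endfacet
  facet normal 0.0000 0.9047 0.4260
    outer loop
      vertex 19.5 24.3 0.0
      vertex 6.5 24.3 0.0
      vertex 13.0 13.0 24.0
    endloop
  endfacet
  facet normal -0.7846 0.4513 0.4250
    outer loop
      vertex 6.5 24.3 0.0
      vertex 0.0 13.0 0.0
      vertex 13.0 13.0 24.0
    endloop
  endfacet
  facet normal -0.7846 -0.4513 0.4250
    outer loop
      vertex 0.0 13.0 0.0
      vertex 6.5 1.7 0.0
      vertex 13.0 13.0 24.0
    endloop
  endfacet
  facet normal 0.0000 -0.9047 0.4260
    outer loop
      vertex 6.5 1.7 0.0
      vertex 19.5 1.7 0.0
      vertex 13.0 13.0 24.0
    endloop
  endfacet
  facet normal 0.7846 -0.4513 0.4250
    outer loop
      vertex 19.5 1.7 0.0
      vertex 26.0 13.0 0.0
      vertex 13.0 13.0 24.0
    endloop
  endfacet
endsolid part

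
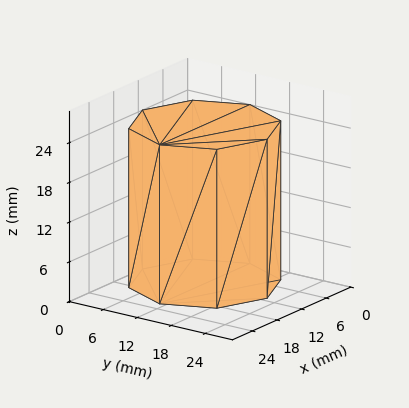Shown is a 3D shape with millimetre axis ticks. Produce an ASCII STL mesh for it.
Reading the render: the shape is a regular 8-sided prism (a cylinder approximated with 8 flat sides), circumscribed radius ≈ 11 mm, height ≈ 24 mm (dimensions read to the nearest mm from the axis ticks). For the STL, each face is triangulated and given an outward normal.

solid part
  facet normal 0.0000 0.0000 -1.0000
    outer loop
      vertex 11.000 22.000 0.000
      vertex 18.778 18.778 0.000
      vertex 22.000 11.000 0.000
    endloop
  endfacet
  facet normal 0.0000 0.0000 -1.0000
    outer loop
      vertex 3.222 18.778 0.000
      vertex 11.000 22.000 0.000
      vertex 22.000 11.000 0.000
    endloop
  endfacet
  facet normal 0.0000 0.0000 -1.0000
    outer loop
      vertex 0.000 11.000 0.000
      vertex 3.222 18.778 0.000
      vertex 22.000 11.000 0.000
    endloop
  endfacet
  facet normal 0.0000 0.0000 -1.0000
    outer loop
      vertex 3.222 3.222 0.000
      vertex 0.000 11.000 0.000
      vertex 22.000 11.000 0.000
    endloop
  endfacet
  facet normal 0.0000 0.0000 -1.0000
    outer loop
      vertex 11.000 0.000 0.000
      vertex 3.222 3.222 0.000
      vertex 22.000 11.000 0.000
    endloop
  endfacet
  facet normal 0.0000 0.0000 -1.0000
    outer loop
      vertex 18.778 3.222 0.000
      vertex 11.000 0.000 0.000
      vertex 22.000 11.000 0.000
    endloop
  endfacet
  facet normal 0.0000 0.0000 1.0000
    outer loop
      vertex 22.000 11.000 24.000
      vertex 18.778 18.778 24.000
      vertex 11.000 22.000 24.000
    endloop
  endfacet
  facet normal 0.0000 0.0000 1.0000
    outer loop
      vertex 22.000 11.000 24.000
      vertex 11.000 22.000 24.000
      vertex 3.222 18.778 24.000
    endloop
  endfacet
  facet normal 0.0000 0.0000 1.0000
    outer loop
      vertex 22.000 11.000 24.000
      vertex 3.222 18.778 24.000
      vertex 0.000 11.000 24.000
    endloop
  endfacet
  facet normal 0.0000 0.0000 1.0000
    outer loop
      vertex 22.000 11.000 24.000
      vertex 0.000 11.000 24.000
      vertex 3.222 3.222 24.000
    endloop
  endfacet
  facet normal 0.0000 0.0000 1.0000
    outer loop
      vertex 22.000 11.000 24.000
      vertex 3.222 3.222 24.000
      vertex 11.000 0.000 24.000
    endloop
  endfacet
  facet normal 0.0000 0.0000 1.0000
    outer loop
      vertex 22.000 11.000 24.000
      vertex 11.000 0.000 24.000
      vertex 18.778 3.222 24.000
    endloop
  endfacet
  facet normal 0.9239 0.3827 0.0000
    outer loop
      vertex 22.000 11.000 0.000
      vertex 18.778 18.778 0.000
      vertex 18.778 18.778 24.000
    endloop
  endfacet
  facet normal 0.9239 0.3827 0.0000
    outer loop
      vertex 22.000 11.000 0.000
      vertex 18.778 18.778 24.000
      vertex 22.000 11.000 24.000
    endloop
  endfacet
  facet normal 0.3827 0.9239 0.0000
    outer loop
      vertex 18.778 18.778 0.000
      vertex 11.000 22.000 0.000
      vertex 11.000 22.000 24.000
    endloop
  endfacet
  facet normal 0.3827 0.9239 0.0000
    outer loop
      vertex 18.778 18.778 0.000
      vertex 11.000 22.000 24.000
      vertex 18.778 18.778 24.000
    endloop
  endfacet
  facet normal -0.3827 0.9239 0.0000
    outer loop
      vertex 11.000 22.000 0.000
      vertex 3.222 18.778 0.000
      vertex 3.222 18.778 24.000
    endloop
  endfacet
  facet normal -0.3827 0.9239 0.0000
    outer loop
      vertex 11.000 22.000 0.000
      vertex 3.222 18.778 24.000
      vertex 11.000 22.000 24.000
    endloop
  endfacet
  facet normal -0.9239 0.3827 0.0000
    outer loop
      vertex 3.222 18.778 0.000
      vertex 0.000 11.000 0.000
      vertex 0.000 11.000 24.000
    endloop
  endfacet
  facet normal -0.9239 0.3827 0.0000
    outer loop
      vertex 3.222 18.778 0.000
      vertex 0.000 11.000 24.000
      vertex 3.222 18.778 24.000
    endloop
  endfacet
  facet normal -0.9239 -0.3827 0.0000
    outer loop
      vertex 0.000 11.000 0.000
      vertex 3.222 3.222 0.000
      vertex 3.222 3.222 24.000
    endloop
  endfacet
  facet normal -0.9239 -0.3827 0.0000
    outer loop
      vertex 0.000 11.000 0.000
      vertex 3.222 3.222 24.000
      vertex 0.000 11.000 24.000
    endloop
  endfacet
  facet normal -0.3827 -0.9239 0.0000
    outer loop
      vertex 3.222 3.222 0.000
      vertex 11.000 0.000 0.000
      vertex 11.000 0.000 24.000
    endloop
  endfacet
  facet normal -0.3827 -0.9239 0.0000
    outer loop
      vertex 3.222 3.222 0.000
      vertex 11.000 0.000 24.000
      vertex 3.222 3.222 24.000
    endloop
  endfacet
  facet normal 0.3827 -0.9239 0.0000
    outer loop
      vertex 11.000 0.000 0.000
      vertex 18.778 3.222 0.000
      vertex 18.778 3.222 24.000
    endloop
  endfacet
  facet normal 0.3827 -0.9239 0.0000
    outer loop
      vertex 11.000 0.000 0.000
      vertex 18.778 3.222 24.000
      vertex 11.000 0.000 24.000
    endloop
  endfacet
  facet normal 0.9239 -0.3827 0.0000
    outer loop
      vertex 18.778 3.222 0.000
      vertex 22.000 11.000 0.000
      vertex 22.000 11.000 24.000
    endloop
  endfacet
  facet normal 0.9239 -0.3827 0.0000
    outer loop
      vertex 18.778 3.222 0.000
      vertex 22.000 11.000 24.000
      vertex 18.778 3.222 24.000
    endloop
  endfacet
endsolid part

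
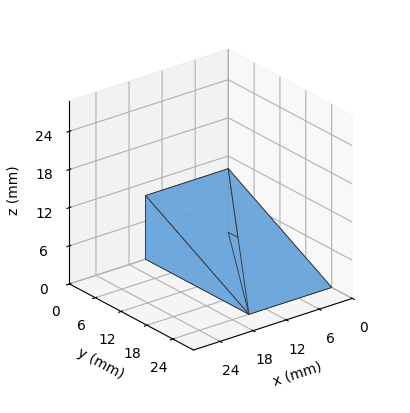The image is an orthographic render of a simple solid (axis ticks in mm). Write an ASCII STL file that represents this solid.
Reading the render: the shape is a wedge (ramp): 15 × 24 mm base, rising to 10 mm along the y=0 edge and sloping linearly to z=0 at y=24 (dimensions read to the nearest mm from the axis ticks). For the STL, each face is triangulated and given an outward normal.

solid part
  facet normal 0.0000 0.0000 -1.0000
    outer loop
      vertex 15.00 24.00 0.00
      vertex 15.00 0.00 0.00
      vertex 0.00 0.00 0.00
    endloop
  endfacet
  facet normal 0.0000 0.0000 -1.0000
    outer loop
      vertex 0.00 24.00 0.00
      vertex 15.00 24.00 0.00
      vertex 0.00 0.00 0.00
    endloop
  endfacet
  facet normal 0.0000 -1.0000 0.0000
    outer loop
      vertex 0.00 0.00 0.00
      vertex 15.00 0.00 0.00
      vertex 15.00 0.00 10.00
    endloop
  endfacet
  facet normal 0.0000 -1.0000 0.0000
    outer loop
      vertex 0.00 0.00 0.00
      vertex 15.00 0.00 10.00
      vertex 0.00 0.00 10.00
    endloop
  endfacet
  facet normal 0.0000 0.3846 0.9231
    outer loop
      vertex 0.00 0.00 10.00
      vertex 15.00 0.00 10.00
      vertex 15.00 24.00 0.00
    endloop
  endfacet
  facet normal 0.0000 0.3846 0.9231
    outer loop
      vertex 0.00 0.00 10.00
      vertex 15.00 24.00 0.00
      vertex 0.00 24.00 0.00
    endloop
  endfacet
  facet normal -1.0000 0.0000 0.0000
    outer loop
      vertex 0.00 0.00 10.00
      vertex 0.00 24.00 0.00
      vertex 0.00 0.00 0.00
    endloop
  endfacet
  facet normal 1.0000 0.0000 0.0000
    outer loop
      vertex 15.00 0.00 0.00
      vertex 15.00 24.00 0.00
      vertex 15.00 0.00 10.00
    endloop
  endfacet
endsolid part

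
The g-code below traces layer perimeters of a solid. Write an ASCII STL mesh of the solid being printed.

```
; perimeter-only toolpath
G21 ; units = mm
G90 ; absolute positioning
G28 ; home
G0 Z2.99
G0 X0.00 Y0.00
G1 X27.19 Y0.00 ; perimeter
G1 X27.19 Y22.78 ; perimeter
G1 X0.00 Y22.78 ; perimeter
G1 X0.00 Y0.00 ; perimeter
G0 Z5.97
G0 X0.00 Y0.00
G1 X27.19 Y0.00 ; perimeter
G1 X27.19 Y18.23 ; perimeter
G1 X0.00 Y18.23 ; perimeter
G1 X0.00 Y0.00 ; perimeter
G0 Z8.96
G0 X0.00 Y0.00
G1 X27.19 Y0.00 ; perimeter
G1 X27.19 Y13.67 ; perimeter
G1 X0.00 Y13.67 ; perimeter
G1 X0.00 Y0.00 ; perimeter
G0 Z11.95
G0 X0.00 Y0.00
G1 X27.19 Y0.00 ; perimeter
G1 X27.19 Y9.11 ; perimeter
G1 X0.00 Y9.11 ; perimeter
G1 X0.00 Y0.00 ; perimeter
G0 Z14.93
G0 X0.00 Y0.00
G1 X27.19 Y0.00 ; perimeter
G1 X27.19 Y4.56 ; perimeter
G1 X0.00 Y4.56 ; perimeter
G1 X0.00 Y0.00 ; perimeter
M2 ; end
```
solid part
  facet normal 0.0000 0.0000 -1.0000
    outer loop
      vertex 27.19 27.34 0.00
      vertex 27.19 0.00 0.00
      vertex 0.00 0.00 0.00
    endloop
  endfacet
  facet normal 0.0000 0.0000 -1.0000
    outer loop
      vertex 0.00 27.34 0.00
      vertex 27.19 27.34 0.00
      vertex 0.00 0.00 0.00
    endloop
  endfacet
  facet normal 0.0000 -1.0000 0.0000
    outer loop
      vertex 0.00 0.00 0.00
      vertex 27.19 0.00 0.00
      vertex 27.19 0.00 17.92
    endloop
  endfacet
  facet normal 0.0000 -1.0000 0.0000
    outer loop
      vertex 0.00 0.00 0.00
      vertex 27.19 0.00 17.92
      vertex 0.00 0.00 17.92
    endloop
  endfacet
  facet normal 0.0000 0.5482 0.8364
    outer loop
      vertex 0.00 0.00 17.92
      vertex 27.19 0.00 17.92
      vertex 27.19 27.34 0.00
    endloop
  endfacet
  facet normal 0.0000 0.5482 0.8364
    outer loop
      vertex 0.00 0.00 17.92
      vertex 27.19 27.34 0.00
      vertex 0.00 27.34 0.00
    endloop
  endfacet
  facet normal -1.0000 0.0000 0.0000
    outer loop
      vertex 0.00 0.00 17.92
      vertex 0.00 27.34 0.00
      vertex 0.00 0.00 0.00
    endloop
  endfacet
  facet normal 1.0000 0.0000 0.0000
    outer loop
      vertex 27.19 0.00 0.00
      vertex 27.19 27.34 0.00
      vertex 27.19 0.00 17.92
    endloop
  endfacet
endsolid part

The G0 Z moves step by Δz≈2.99 mm. The G1 loops shrink linearly with z, so the solid tapers from its base footprint up to z≈17.9. Closing with a flat bottom cap and the tapered top and triangulating gives 8 facets — a wedge (ramp): 27.2 × 27.3 mm base, rising to 17.9 mm along the y=0 edge and sloping linearly to z=0 at y=27.3.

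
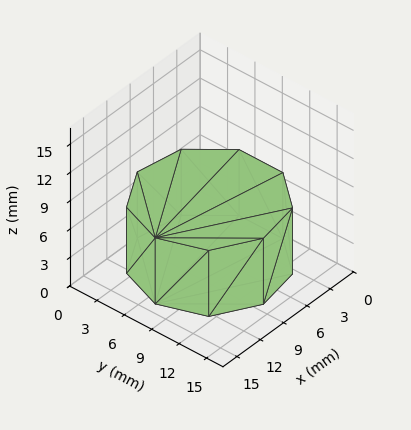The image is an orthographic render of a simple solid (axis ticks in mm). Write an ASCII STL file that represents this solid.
Reading the render: the shape is a regular 9-sided prism (a cylinder approximated with 9 flat sides), circumscribed radius ≈ 7 mm, height ≈ 7 mm (dimensions read to the nearest mm from the axis ticks). For the STL, each face is triangulated and given an outward normal.

solid part
  facet normal 0.0000 0.0000 -1.0000
    outer loop
      vertex 8.2 13.9 0.0
      vertex 12.4 11.5 0.0
      vertex 14.0 7.0 0.0
    endloop
  endfacet
  facet normal 0.0000 0.0000 -1.0000
    outer loop
      vertex 3.5 13.1 0.0
      vertex 8.2 13.9 0.0
      vertex 14.0 7.0 0.0
    endloop
  endfacet
  facet normal 0.0000 0.0000 -1.0000
    outer loop
      vertex 0.4 9.4 0.0
      vertex 3.5 13.1 0.0
      vertex 14.0 7.0 0.0
    endloop
  endfacet
  facet normal 0.0000 0.0000 -1.0000
    outer loop
      vertex 0.4 4.6 0.0
      vertex 0.4 9.4 0.0
      vertex 14.0 7.0 0.0
    endloop
  endfacet
  facet normal 0.0000 0.0000 -1.0000
    outer loop
      vertex 3.5 0.9 0.0
      vertex 0.4 4.6 0.0
      vertex 14.0 7.0 0.0
    endloop
  endfacet
  facet normal 0.0000 0.0000 -1.0000
    outer loop
      vertex 8.2 0.1 0.0
      vertex 3.5 0.9 0.0
      vertex 14.0 7.0 0.0
    endloop
  endfacet
  facet normal 0.0000 0.0000 -1.0000
    outer loop
      vertex 12.4 2.5 0.0
      vertex 8.2 0.1 0.0
      vertex 14.0 7.0 0.0
    endloop
  endfacet
  facet normal 0.0000 0.0000 1.0000
    outer loop
      vertex 14.0 7.0 7.0
      vertex 12.4 11.5 7.0
      vertex 8.2 13.9 7.0
    endloop
  endfacet
  facet normal 0.0000 0.0000 1.0000
    outer loop
      vertex 14.0 7.0 7.0
      vertex 8.2 13.9 7.0
      vertex 3.5 13.1 7.0
    endloop
  endfacet
  facet normal 0.0000 0.0000 1.0000
    outer loop
      vertex 14.0 7.0 7.0
      vertex 3.5 13.1 7.0
      vertex 0.4 9.4 7.0
    endloop
  endfacet
  facet normal 0.0000 0.0000 1.0000
    outer loop
      vertex 14.0 7.0 7.0
      vertex 0.4 9.4 7.0
      vertex 0.4 4.6 7.0
    endloop
  endfacet
  facet normal 0.0000 0.0000 1.0000
    outer loop
      vertex 14.0 7.0 7.0
      vertex 0.4 4.6 7.0
      vertex 3.5 0.9 7.0
    endloop
  endfacet
  facet normal 0.0000 0.0000 1.0000
    outer loop
      vertex 14.0 7.0 7.0
      vertex 3.5 0.9 7.0
      vertex 8.2 0.1 7.0
    endloop
  endfacet
  facet normal 0.0000 0.0000 1.0000
    outer loop
      vertex 14.0 7.0 7.0
      vertex 8.2 0.1 7.0
      vertex 12.4 2.5 7.0
    endloop
  endfacet
  facet normal 0.9422 0.3350 0.0000
    outer loop
      vertex 14.0 7.0 0.0
      vertex 12.4 11.5 0.0
      vertex 12.4 11.5 7.0
    endloop
  endfacet
  facet normal 0.9422 0.3350 0.0000
    outer loop
      vertex 14.0 7.0 0.0
      vertex 12.4 11.5 7.0
      vertex 14.0 7.0 7.0
    endloop
  endfacet
  facet normal 0.4961 0.8682 0.0000
    outer loop
      vertex 12.4 11.5 0.0
      vertex 8.2 13.9 0.0
      vertex 8.2 13.9 7.0
    endloop
  endfacet
  facet normal 0.4961 0.8682 0.0000
    outer loop
      vertex 12.4 11.5 0.0
      vertex 8.2 13.9 7.0
      vertex 12.4 11.5 7.0
    endloop
  endfacet
  facet normal -0.1678 0.9858 0.0000
    outer loop
      vertex 8.2 13.9 0.0
      vertex 3.5 13.1 0.0
      vertex 3.5 13.1 7.0
    endloop
  endfacet
  facet normal -0.1678 0.9858 0.0000
    outer loop
      vertex 8.2 13.9 0.0
      vertex 3.5 13.1 7.0
      vertex 8.2 13.9 7.0
    endloop
  endfacet
  facet normal -0.7665 0.6422 0.0000
    outer loop
      vertex 3.5 13.1 0.0
      vertex 0.4 9.4 0.0
      vertex 0.4 9.4 7.0
    endloop
  endfacet
  facet normal -0.7665 0.6422 0.0000
    outer loop
      vertex 3.5 13.1 0.0
      vertex 0.4 9.4 7.0
      vertex 3.5 13.1 7.0
    endloop
  endfacet
  facet normal -1.0000 0.0000 0.0000
    outer loop
      vertex 0.4 9.4 0.0
      vertex 0.4 4.6 0.0
      vertex 0.4 4.6 7.0
    endloop
  endfacet
  facet normal -1.0000 0.0000 0.0000
    outer loop
      vertex 0.4 9.4 0.0
      vertex 0.4 4.6 7.0
      vertex 0.4 9.4 7.0
    endloop
  endfacet
  facet normal -0.7665 -0.6422 0.0000
    outer loop
      vertex 0.4 4.6 0.0
      vertex 3.5 0.9 0.0
      vertex 3.5 0.9 7.0
    endloop
  endfacet
  facet normal -0.7665 -0.6422 0.0000
    outer loop
      vertex 0.4 4.6 0.0
      vertex 3.5 0.9 7.0
      vertex 0.4 4.6 7.0
    endloop
  endfacet
  facet normal -0.1678 -0.9858 0.0000
    outer loop
      vertex 3.5 0.9 0.0
      vertex 8.2 0.1 0.0
      vertex 8.2 0.1 7.0
    endloop
  endfacet
  facet normal -0.1678 -0.9858 0.0000
    outer loop
      vertex 3.5 0.9 0.0
      vertex 8.2 0.1 7.0
      vertex 3.5 0.9 7.0
    endloop
  endfacet
  facet normal 0.4961 -0.8682 0.0000
    outer loop
      vertex 8.2 0.1 0.0
      vertex 12.4 2.5 0.0
      vertex 12.4 2.5 7.0
    endloop
  endfacet
  facet normal 0.4961 -0.8682 0.0000
    outer loop
      vertex 8.2 0.1 0.0
      vertex 12.4 2.5 7.0
      vertex 8.2 0.1 7.0
    endloop
  endfacet
  facet normal 0.9422 -0.3350 0.0000
    outer loop
      vertex 12.4 2.5 0.0
      vertex 14.0 7.0 0.0
      vertex 14.0 7.0 7.0
    endloop
  endfacet
  facet normal 0.9422 -0.3350 0.0000
    outer loop
      vertex 12.4 2.5 0.0
      vertex 14.0 7.0 7.0
      vertex 12.4 2.5 7.0
    endloop
  endfacet
endsolid part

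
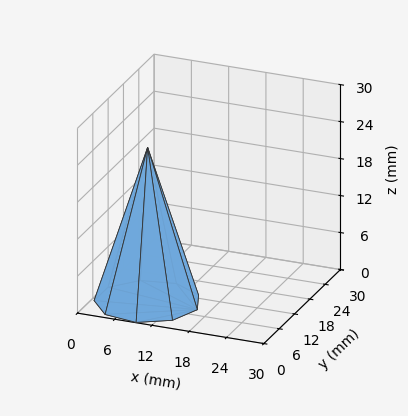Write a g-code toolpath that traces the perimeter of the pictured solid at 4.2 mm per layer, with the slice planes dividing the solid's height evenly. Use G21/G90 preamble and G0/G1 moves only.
Reading the render: the shape is a regular 9-sided pyramid, base circumscribed radius ≈ 8 mm, apex at z ≈ 25 mm (dimensions read to the nearest mm from the axis ticks). For the g-code, the solid's height is divided into equal slices at the stated Δz and each level perimeter traced with G1 moves after a G0 lift.

; perimeter-only toolpath
G21 ; units = mm
G90 ; absolute positioning
G28 ; home
; layer 1
G0 Z4.2
G0 X14.7 Y8.0
G1 X13.1 Y12.2
G1 X9.2 Y14.6
G1 X4.7 Y13.8
G1 X1.8 Y10.2
G1 X1.8 Y5.8
G1 X4.7 Y2.3
G1 X9.2 Y1.4
G1 X13.1 Y3.8
G1 X14.7 Y8.0
; layer 2
G0 Z8.3
G0 X13.3 Y8.0
G1 X12.1 Y11.4
G1 X8.9 Y13.3
G1 X5.3 Y12.6
G1 X3.0 Y9.8
G1 X3.0 Y6.2
G1 X5.3 Y3.4
G1 X8.9 Y2.7
G1 X12.1 Y4.6
G1 X13.3 Y8.0
; layer 3
G0 Z12.5
G0 X12.0 Y8.0
G1 X11.1 Y10.6
G1 X8.7 Y11.9
G1 X6.0 Y11.4
G1 X4.2 Y9.3
G1 X4.2 Y6.7
G1 X6.0 Y4.5
G1 X8.7 Y4.0
G1 X11.1 Y5.5
G1 X12.0 Y8.0
; layer 4
G0 Z16.7
G0 X10.7 Y8.0
G1 X10.0 Y9.7
G1 X8.5 Y10.6
G1 X6.7 Y10.3
G1 X5.5 Y8.9
G1 X5.5 Y7.1
G1 X6.7 Y5.7
G1 X8.5 Y5.4
G1 X10.0 Y6.3
G1 X10.7 Y8.0
; layer 5
G0 Z20.8
G0 X9.3 Y8.0
G1 X9.0 Y8.8
G1 X8.2 Y9.3
G1 X7.3 Y9.1
G1 X6.8 Y8.4
G1 X6.8 Y7.6
G1 X7.3 Y6.9
G1 X8.2 Y6.7
G1 X9.0 Y7.2
G1 X9.3 Y8.0
M2 ; end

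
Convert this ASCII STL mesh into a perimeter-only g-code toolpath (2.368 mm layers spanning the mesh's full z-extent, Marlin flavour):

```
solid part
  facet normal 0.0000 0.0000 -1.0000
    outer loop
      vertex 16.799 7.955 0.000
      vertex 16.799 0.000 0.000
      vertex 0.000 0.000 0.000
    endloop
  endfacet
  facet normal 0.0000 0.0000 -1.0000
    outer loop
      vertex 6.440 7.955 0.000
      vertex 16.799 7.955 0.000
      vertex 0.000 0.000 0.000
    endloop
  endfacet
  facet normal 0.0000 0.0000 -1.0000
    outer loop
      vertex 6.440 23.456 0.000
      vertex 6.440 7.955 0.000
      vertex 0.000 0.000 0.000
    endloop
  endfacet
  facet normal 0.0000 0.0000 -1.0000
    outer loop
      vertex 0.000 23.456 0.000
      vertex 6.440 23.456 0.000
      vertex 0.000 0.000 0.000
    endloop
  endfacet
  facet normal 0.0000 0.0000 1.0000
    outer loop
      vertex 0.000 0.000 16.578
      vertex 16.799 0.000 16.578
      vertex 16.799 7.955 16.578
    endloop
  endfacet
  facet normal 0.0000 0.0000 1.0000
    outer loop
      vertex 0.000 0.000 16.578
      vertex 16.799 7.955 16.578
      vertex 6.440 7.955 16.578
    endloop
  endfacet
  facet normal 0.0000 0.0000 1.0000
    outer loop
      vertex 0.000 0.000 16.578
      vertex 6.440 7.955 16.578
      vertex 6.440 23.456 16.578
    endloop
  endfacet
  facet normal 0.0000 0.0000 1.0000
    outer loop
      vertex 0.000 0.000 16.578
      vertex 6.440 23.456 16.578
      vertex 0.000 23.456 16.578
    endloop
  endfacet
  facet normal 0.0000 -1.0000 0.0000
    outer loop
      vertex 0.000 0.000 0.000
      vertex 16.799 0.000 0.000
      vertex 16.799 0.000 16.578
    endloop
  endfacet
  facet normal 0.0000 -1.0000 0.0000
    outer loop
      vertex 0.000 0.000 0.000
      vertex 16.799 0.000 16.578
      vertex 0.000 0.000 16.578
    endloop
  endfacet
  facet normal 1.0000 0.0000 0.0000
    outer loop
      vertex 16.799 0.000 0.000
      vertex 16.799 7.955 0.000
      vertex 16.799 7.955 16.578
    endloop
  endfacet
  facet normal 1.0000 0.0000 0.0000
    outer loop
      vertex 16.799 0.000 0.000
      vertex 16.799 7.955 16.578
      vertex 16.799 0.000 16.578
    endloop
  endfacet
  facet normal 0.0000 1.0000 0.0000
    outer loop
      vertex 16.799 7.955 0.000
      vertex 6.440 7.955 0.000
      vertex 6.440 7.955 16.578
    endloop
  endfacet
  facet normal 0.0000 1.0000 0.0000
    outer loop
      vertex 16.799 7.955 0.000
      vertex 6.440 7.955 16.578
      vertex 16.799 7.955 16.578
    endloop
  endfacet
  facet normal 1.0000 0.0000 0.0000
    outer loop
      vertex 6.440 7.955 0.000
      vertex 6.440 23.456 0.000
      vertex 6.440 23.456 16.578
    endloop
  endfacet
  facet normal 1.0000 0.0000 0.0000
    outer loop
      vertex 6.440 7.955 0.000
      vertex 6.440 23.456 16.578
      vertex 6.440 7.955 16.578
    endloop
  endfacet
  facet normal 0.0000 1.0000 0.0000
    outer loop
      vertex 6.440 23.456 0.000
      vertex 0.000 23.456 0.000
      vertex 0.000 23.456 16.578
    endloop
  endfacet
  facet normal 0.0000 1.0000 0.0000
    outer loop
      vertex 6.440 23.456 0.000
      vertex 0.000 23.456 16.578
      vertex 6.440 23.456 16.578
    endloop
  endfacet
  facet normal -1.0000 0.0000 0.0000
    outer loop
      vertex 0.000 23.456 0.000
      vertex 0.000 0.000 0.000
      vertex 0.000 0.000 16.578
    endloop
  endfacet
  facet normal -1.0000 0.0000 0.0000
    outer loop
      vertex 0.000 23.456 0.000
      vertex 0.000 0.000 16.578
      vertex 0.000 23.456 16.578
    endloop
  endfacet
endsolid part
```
; perimeter-only toolpath
G21 ; units = mm
G90 ; absolute positioning
G28 ; home
; layer 1
G0 Z2.368
G0 X0.000 Y0.000
G1 X16.799 Y0.000
G1 X16.799 Y7.955
G1 X6.440 Y7.955
G1 X6.440 Y23.456
G1 X0.000 Y23.456
G1 X0.000 Y0.000
; layer 2
G0 Z4.737
G0 X0.000 Y0.000
G1 X16.799 Y0.000
G1 X16.799 Y7.955
G1 X6.440 Y7.955
G1 X6.440 Y23.456
G1 X0.000 Y23.456
G1 X0.000 Y0.000
; layer 3
G0 Z7.105
G0 X0.000 Y0.000
G1 X16.799 Y0.000
G1 X16.799 Y7.955
G1 X6.440 Y7.955
G1 X6.440 Y23.456
G1 X0.000 Y23.456
G1 X0.000 Y0.000
; layer 4
G0 Z9.473
G0 X0.000 Y0.000
G1 X16.799 Y0.000
G1 X16.799 Y7.955
G1 X6.440 Y7.955
G1 X6.440 Y23.456
G1 X0.000 Y23.456
G1 X0.000 Y0.000
; layer 5
G0 Z11.841
G0 X0.000 Y0.000
G1 X16.799 Y0.000
G1 X16.799 Y7.955
G1 X6.440 Y7.955
G1 X6.440 Y23.456
G1 X0.000 Y23.456
G1 X0.000 Y0.000
; layer 6
G0 Z14.210
G0 X0.000 Y0.000
G1 X16.799 Y0.000
G1 X16.799 Y7.955
G1 X6.440 Y7.955
G1 X6.440 Y23.456
G1 X0.000 Y23.456
G1 X0.000 Y0.000
; layer 7
G0 Z16.578
G0 X0.000 Y0.000
G1 X16.799 Y0.000
G1 X16.799 Y7.955
G1 X6.440 Y7.955
G1 X6.440 Y23.456
G1 X0.000 Y23.456
G1 X0.000 Y0.000
M2 ; end

The solid is an L-shaped prism: outer 16.8 × 23.5 mm, arm thicknesses ≈ 7.96 mm (horizontal) and 6.44 mm (vertical), extruded 16.6 mm in z. Slicing at Δz = 2.368 mm — 7 equal slices spanning the solid's height, so layer i sits at z = i·h/7 — gives 7 non-empty perimeters. Each is a 6-segment closed polygon; G0 lifts to the layer z and rapids to the start vertex, then G1 traces the edges.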